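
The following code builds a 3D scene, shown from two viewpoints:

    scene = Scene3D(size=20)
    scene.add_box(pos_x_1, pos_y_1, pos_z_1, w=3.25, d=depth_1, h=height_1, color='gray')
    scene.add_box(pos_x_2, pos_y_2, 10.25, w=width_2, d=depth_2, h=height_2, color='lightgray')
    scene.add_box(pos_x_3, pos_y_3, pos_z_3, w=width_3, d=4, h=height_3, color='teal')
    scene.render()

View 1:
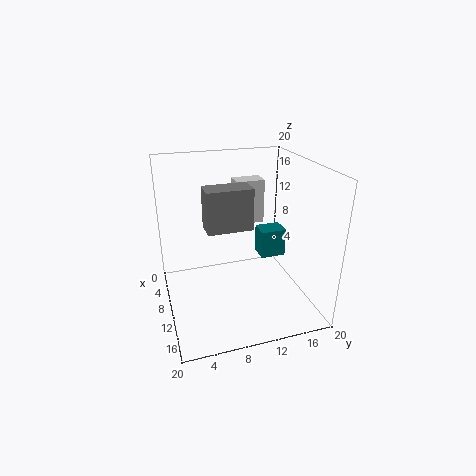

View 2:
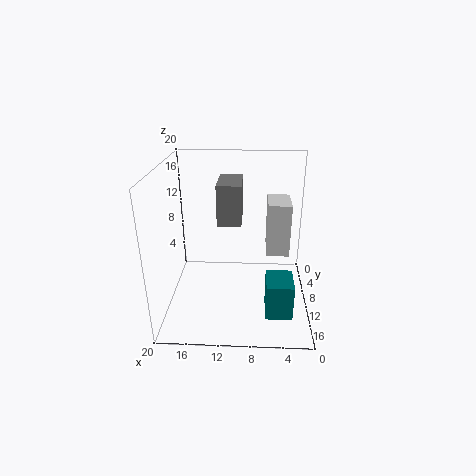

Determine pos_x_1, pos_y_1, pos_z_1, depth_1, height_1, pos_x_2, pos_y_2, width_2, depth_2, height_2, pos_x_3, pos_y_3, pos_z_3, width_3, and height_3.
pos_x_1 = 9.5
pos_y_1 = 5.25
pos_z_1 = 12.25
depth_1 = 6
height_1 = 5.5
pos_x_2 = 3.5
pos_y_2 = 11
width_2 = 2.75
depth_2 = 4.25
height_2 = 6.5
pos_x_3 = 3
pos_y_3 = 15.25
pos_z_3 = 3.75
width_3 = 3.25
height_3 = 4.5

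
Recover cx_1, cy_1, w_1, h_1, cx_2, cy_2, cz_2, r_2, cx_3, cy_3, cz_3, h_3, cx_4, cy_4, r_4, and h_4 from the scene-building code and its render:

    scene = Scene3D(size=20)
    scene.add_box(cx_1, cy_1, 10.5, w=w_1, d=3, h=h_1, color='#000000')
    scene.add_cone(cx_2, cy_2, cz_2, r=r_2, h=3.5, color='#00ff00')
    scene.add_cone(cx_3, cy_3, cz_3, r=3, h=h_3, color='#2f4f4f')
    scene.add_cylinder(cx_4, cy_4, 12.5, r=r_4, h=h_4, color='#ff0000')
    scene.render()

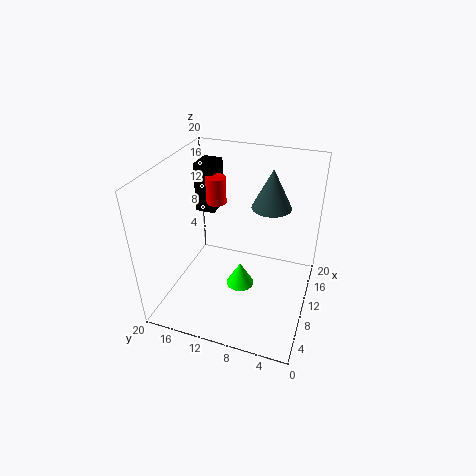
cx_1 = 14.5, cy_1 = 15.5, w_1 = 4, h_1 = 7.5, cx_2 = 9.5, cy_2 = 9.5, cz_2 = 2.5, r_2 = 2, cx_3 = 16.5, cy_3 = 7, cz_3 = 12, h_3 = 6, cx_4 = 14.5, cy_4 = 15, r_4 = 1.5, h_4 = 4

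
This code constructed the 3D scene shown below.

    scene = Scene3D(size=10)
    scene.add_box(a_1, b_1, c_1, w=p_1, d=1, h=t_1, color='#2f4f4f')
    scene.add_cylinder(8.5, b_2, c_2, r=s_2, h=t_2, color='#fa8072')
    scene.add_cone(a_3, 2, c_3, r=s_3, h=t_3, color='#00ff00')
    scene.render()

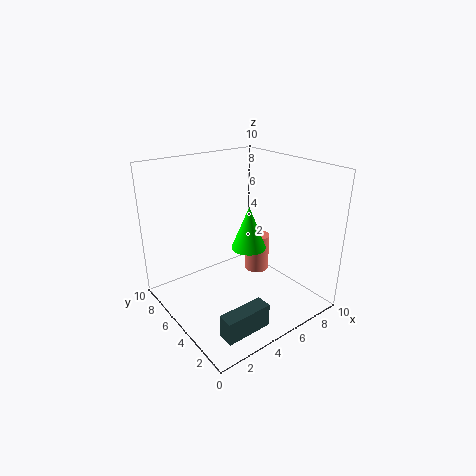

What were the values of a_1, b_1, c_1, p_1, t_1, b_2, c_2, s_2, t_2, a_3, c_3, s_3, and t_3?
a_1 = 1; b_1 = 0.5; c_1 = 1; p_1 = 3; t_1 = 1.5; b_2 = 7; c_2 = 0.5; s_2 = 1; t_2 = 3; a_3 = 3.5; c_3 = 6; s_3 = 1; t_3 = 2.5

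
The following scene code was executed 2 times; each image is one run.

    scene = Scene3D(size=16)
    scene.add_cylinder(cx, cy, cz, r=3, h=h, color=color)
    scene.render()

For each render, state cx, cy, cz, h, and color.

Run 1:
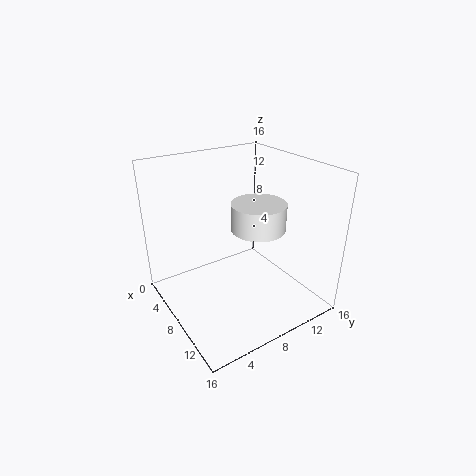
cx = 9
cy = 10
cz = 9
h = 3
color = 'white'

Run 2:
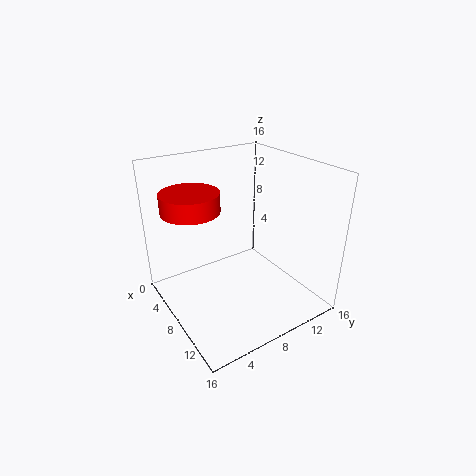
cx = 7
cy = 3
cz = 12
h = 2
color = 'red'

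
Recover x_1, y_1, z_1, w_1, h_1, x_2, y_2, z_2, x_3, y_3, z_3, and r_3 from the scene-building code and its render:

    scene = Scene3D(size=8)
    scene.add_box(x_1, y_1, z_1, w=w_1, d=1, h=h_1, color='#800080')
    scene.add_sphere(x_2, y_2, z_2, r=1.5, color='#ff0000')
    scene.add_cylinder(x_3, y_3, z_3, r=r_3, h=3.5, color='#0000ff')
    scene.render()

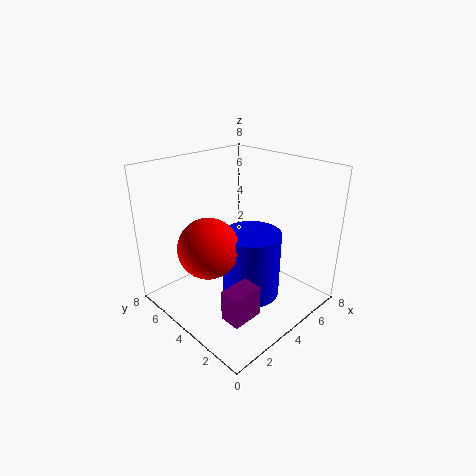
x_1 = 0.5; y_1 = 0.5; z_1 = 2; w_1 = 1.5; h_1 = 1.5; x_2 = 1.5; y_2 = 3.5; z_2 = 4.5; x_3 = 3.5; y_3 = 2.5; z_3 = 1.5; r_3 = 1.5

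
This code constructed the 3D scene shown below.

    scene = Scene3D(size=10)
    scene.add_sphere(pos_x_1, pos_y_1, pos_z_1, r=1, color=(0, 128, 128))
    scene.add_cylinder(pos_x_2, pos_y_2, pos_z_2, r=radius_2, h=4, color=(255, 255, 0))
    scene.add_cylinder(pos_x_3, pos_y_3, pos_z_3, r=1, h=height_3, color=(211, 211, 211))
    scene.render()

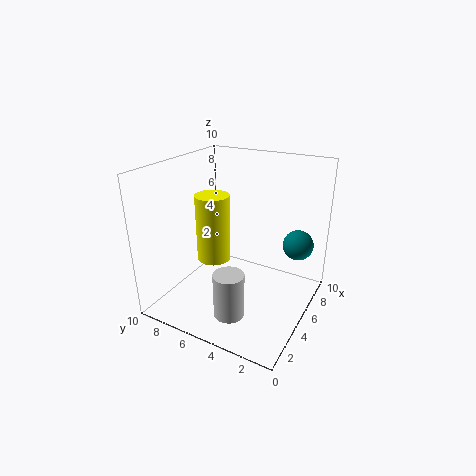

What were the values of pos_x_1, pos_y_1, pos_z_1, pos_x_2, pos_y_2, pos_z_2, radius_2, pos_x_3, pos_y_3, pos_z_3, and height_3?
pos_x_1 = 6, pos_y_1 = 1, pos_z_1 = 5, pos_x_2 = 2, pos_y_2 = 5, pos_z_2 = 5, radius_2 = 1, pos_x_3 = 2, pos_y_3 = 4, pos_z_3 = 1, height_3 = 3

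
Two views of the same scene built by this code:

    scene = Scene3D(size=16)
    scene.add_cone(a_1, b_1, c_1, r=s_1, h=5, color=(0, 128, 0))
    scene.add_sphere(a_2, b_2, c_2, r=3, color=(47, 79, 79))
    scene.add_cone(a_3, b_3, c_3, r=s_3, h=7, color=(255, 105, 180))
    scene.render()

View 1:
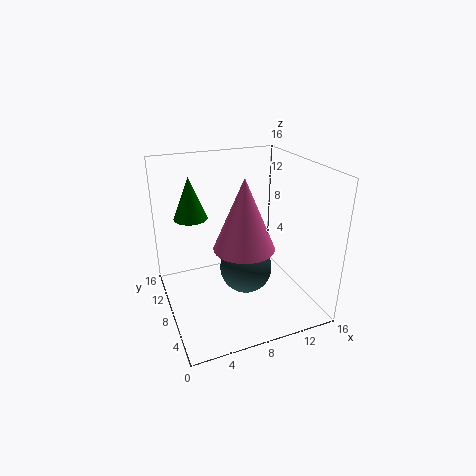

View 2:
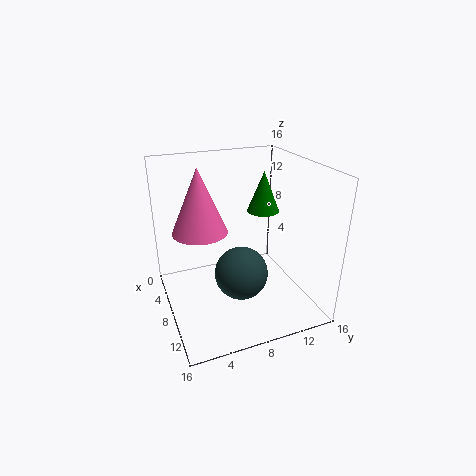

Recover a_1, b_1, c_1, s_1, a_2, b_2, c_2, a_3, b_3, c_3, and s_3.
a_1 = 4
b_1 = 13
c_1 = 9
s_1 = 2
a_2 = 9
b_2 = 8
c_2 = 4
a_3 = 7
b_3 = 4
c_3 = 9
s_3 = 3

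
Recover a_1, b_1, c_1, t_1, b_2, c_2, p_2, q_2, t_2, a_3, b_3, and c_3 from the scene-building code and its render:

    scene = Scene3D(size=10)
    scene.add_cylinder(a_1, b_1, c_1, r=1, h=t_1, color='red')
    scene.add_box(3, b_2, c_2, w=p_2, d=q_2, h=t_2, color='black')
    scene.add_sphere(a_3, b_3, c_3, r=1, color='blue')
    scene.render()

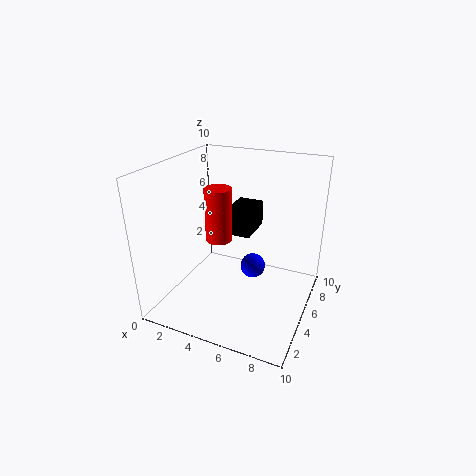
a_1 = 3, b_1 = 6, c_1 = 4, t_1 = 4, b_2 = 7, c_2 = 4, p_2 = 2, q_2 = 3, t_2 = 2, a_3 = 5, b_3 = 8, c_3 = 1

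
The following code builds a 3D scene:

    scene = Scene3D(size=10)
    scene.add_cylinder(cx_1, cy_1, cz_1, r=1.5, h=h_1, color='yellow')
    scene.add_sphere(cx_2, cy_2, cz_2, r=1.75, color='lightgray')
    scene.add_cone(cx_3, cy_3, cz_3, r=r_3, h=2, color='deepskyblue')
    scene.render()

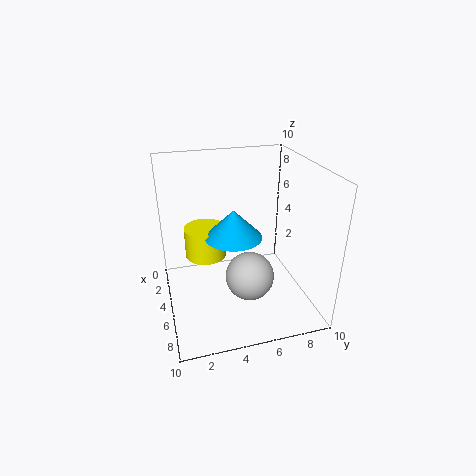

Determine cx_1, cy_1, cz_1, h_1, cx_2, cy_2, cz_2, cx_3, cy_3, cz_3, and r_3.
cx_1 = 3.25; cy_1 = 3; cz_1 = 3; h_1 = 2.25; cx_2 = 5.5; cy_2 = 5.75; cz_2 = 2; cx_3 = 4.75; cy_3 = 4.75; cz_3 = 5; r_3 = 2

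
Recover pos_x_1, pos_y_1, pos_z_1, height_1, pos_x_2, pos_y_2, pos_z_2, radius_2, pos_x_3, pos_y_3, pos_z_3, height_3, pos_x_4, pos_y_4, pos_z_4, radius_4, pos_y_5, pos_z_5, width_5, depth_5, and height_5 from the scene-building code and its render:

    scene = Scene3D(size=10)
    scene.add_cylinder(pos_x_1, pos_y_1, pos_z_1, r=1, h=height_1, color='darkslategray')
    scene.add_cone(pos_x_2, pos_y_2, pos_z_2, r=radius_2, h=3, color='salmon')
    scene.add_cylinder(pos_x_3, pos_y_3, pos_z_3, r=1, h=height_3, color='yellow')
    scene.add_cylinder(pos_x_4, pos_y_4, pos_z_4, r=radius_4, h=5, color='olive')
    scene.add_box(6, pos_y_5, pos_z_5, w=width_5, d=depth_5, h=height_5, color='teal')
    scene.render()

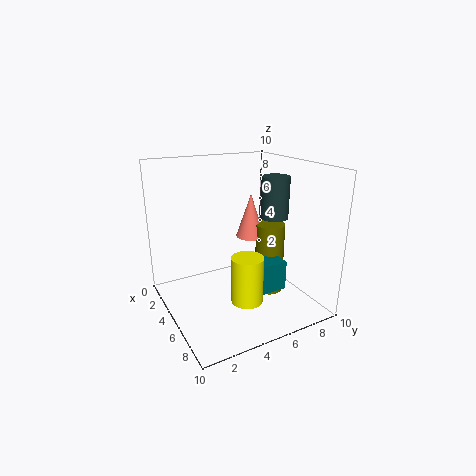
pos_x_1 = 5, pos_y_1 = 8, pos_z_1 = 6, height_1 = 3, pos_x_2 = 5, pos_y_2 = 6, pos_z_2 = 5, radius_2 = 1, pos_x_3 = 8, pos_y_3 = 4, pos_z_3 = 2, height_3 = 3, pos_x_4 = 6, pos_y_4 = 7, pos_z_4 = 1, radius_4 = 1, pos_y_5 = 4, pos_z_5 = 2, width_5 = 2, depth_5 = 3, height_5 = 2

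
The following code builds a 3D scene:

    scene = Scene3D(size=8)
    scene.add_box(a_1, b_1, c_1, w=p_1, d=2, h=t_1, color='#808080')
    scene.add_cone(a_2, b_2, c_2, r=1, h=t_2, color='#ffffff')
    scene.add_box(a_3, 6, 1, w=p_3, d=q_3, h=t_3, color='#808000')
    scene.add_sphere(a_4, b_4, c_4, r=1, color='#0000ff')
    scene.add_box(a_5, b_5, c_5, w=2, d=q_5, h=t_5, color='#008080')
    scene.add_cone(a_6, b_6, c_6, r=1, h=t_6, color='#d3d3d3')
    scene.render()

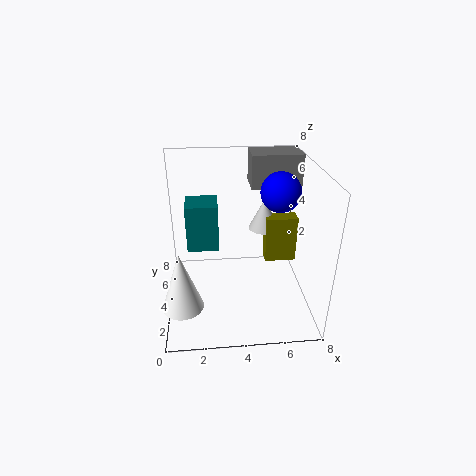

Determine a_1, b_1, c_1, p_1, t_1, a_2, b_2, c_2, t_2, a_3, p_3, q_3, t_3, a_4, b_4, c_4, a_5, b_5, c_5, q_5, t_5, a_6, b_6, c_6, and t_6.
a_1 = 5
b_1 = 6
c_1 = 6
p_1 = 3
t_1 = 2
a_2 = 1
b_2 = 1
c_2 = 2
t_2 = 3
a_3 = 6
p_3 = 2
q_3 = 1
t_3 = 3
a_4 = 6
b_4 = 3
c_4 = 7
a_5 = 1
b_5 = 6
c_5 = 2
q_5 = 2
t_5 = 3
a_6 = 6
b_6 = 7
c_6 = 3
t_6 = 2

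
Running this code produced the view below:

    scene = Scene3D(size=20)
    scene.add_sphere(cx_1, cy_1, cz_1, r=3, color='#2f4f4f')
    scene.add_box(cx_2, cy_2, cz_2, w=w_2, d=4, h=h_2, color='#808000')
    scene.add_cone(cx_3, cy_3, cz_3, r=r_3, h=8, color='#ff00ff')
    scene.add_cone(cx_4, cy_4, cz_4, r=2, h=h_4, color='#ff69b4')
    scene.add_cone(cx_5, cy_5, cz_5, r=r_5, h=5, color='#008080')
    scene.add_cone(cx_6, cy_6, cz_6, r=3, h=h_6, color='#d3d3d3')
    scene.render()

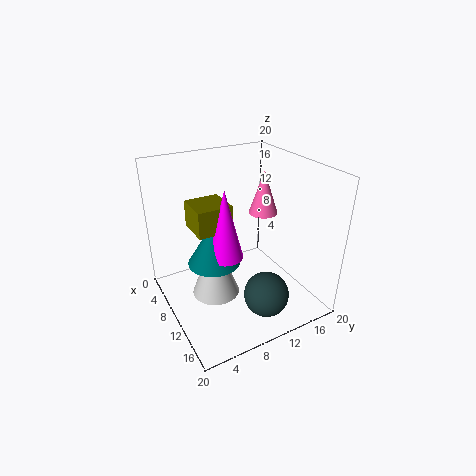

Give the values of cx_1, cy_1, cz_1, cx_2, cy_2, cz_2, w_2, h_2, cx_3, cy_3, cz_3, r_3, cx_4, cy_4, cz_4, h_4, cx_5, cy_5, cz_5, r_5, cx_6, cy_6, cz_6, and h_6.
cx_1 = 16
cy_1 = 11
cz_1 = 4
cx_2 = 12
cy_2 = 2
cz_2 = 15
w_2 = 4
h_2 = 3
cx_3 = 16
cy_3 = 5
cz_3 = 12
r_3 = 2
cx_4 = 10
cy_4 = 14
cz_4 = 13
h_4 = 6
cx_5 = 15
cy_5 = 4
cz_5 = 11
r_5 = 3
cx_6 = 13
cy_6 = 5
cz_6 = 5
h_6 = 8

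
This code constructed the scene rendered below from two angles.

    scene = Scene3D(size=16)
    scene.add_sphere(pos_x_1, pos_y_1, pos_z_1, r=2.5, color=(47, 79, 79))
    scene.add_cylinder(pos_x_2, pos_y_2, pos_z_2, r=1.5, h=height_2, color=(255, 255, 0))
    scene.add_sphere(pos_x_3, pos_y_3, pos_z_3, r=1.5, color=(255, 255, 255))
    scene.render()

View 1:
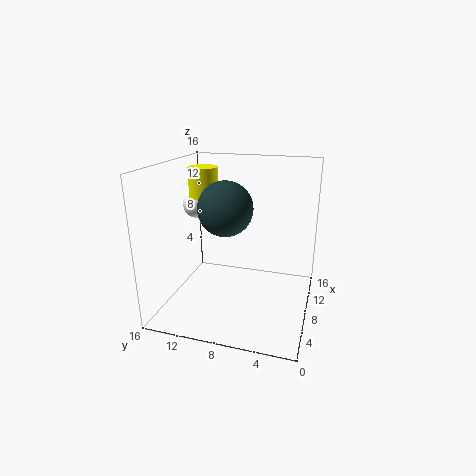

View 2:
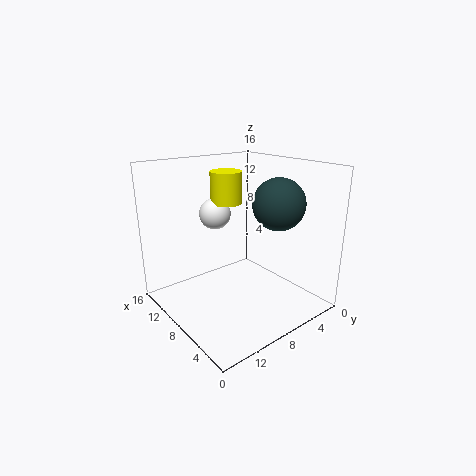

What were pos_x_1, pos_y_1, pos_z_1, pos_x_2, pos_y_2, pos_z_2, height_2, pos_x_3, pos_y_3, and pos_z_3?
pos_x_1 = 2.5, pos_y_1 = 7.5, pos_z_1 = 13, pos_x_2 = 6, pos_y_2 = 11, pos_z_2 = 13, height_2 = 3, pos_x_3 = 6.5, pos_y_3 = 12, pos_z_3 = 12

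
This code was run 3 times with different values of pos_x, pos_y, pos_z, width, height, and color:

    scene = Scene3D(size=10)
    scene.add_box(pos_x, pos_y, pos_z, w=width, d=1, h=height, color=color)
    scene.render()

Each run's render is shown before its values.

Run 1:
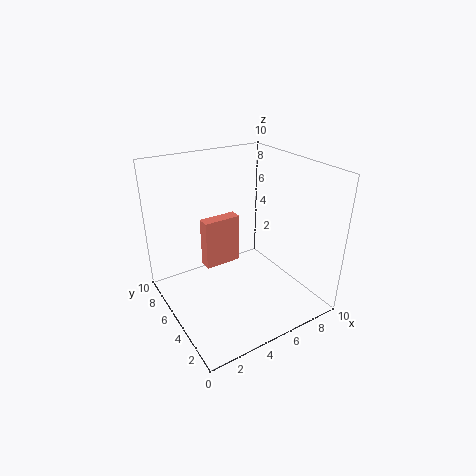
pos_x = 4
pos_y = 8
pos_z = 1
width = 3
height = 4
color = 'salmon'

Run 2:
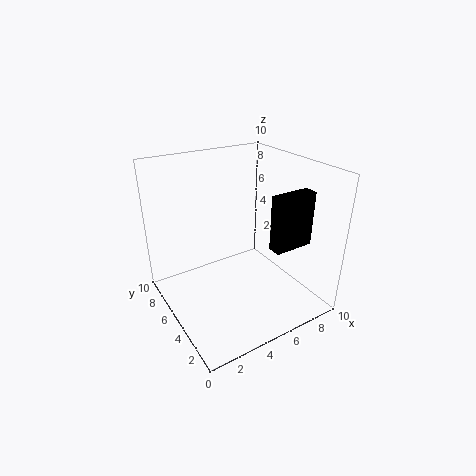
pos_x = 7
pos_y = 3
pos_z = 4
width = 3
height = 4
color = 'black'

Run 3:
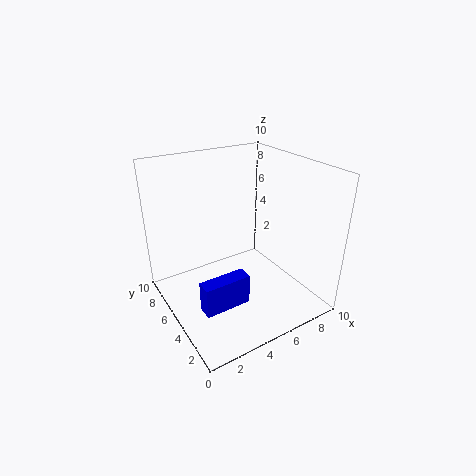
pos_x = 1
pos_y = 2
pos_z = 2
width = 3
height = 2
color = 'blue'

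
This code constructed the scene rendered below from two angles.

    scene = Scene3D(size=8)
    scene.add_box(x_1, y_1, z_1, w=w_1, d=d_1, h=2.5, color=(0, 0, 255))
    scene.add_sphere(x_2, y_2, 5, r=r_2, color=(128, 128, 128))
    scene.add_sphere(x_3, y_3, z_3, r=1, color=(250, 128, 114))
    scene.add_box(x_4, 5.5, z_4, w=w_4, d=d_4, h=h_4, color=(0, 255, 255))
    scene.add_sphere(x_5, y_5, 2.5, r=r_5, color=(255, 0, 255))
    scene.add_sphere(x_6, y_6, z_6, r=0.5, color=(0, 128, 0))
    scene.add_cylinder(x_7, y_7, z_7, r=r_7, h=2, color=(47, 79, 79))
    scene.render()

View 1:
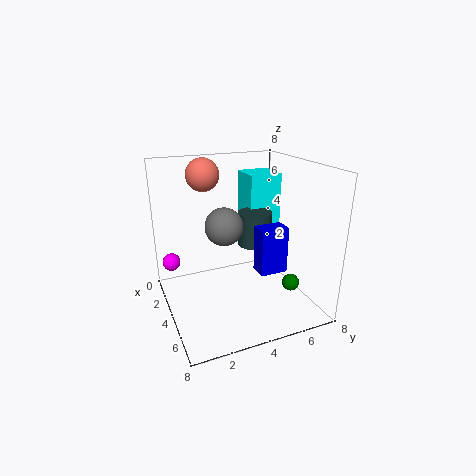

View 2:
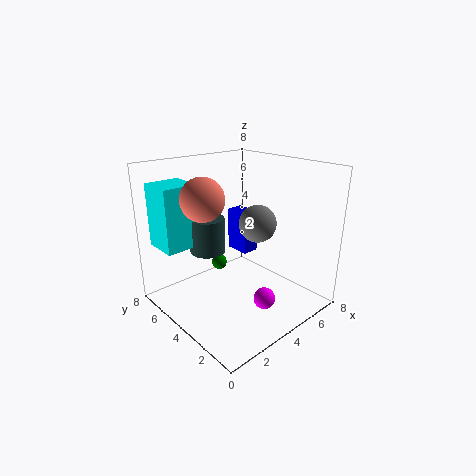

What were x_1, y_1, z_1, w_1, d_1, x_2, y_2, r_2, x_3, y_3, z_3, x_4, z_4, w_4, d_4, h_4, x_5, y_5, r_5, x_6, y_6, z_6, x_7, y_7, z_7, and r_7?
x_1 = 5
y_1 = 4.5
z_1 = 2.5
w_1 = 1
d_1 = 1.5
x_2 = 4.5
y_2 = 3
r_2 = 1
x_3 = 1
y_3 = 3
z_3 = 7
x_4 = 0.5
z_4 = 3.5
w_4 = 2
d_4 = 2
h_4 = 3.5
x_5 = 2.5
y_5 = 0.5
r_5 = 0.5
x_6 = 5
y_6 = 7
z_6 = 1
x_7 = 3
y_7 = 5.5
z_7 = 3
r_7 = 1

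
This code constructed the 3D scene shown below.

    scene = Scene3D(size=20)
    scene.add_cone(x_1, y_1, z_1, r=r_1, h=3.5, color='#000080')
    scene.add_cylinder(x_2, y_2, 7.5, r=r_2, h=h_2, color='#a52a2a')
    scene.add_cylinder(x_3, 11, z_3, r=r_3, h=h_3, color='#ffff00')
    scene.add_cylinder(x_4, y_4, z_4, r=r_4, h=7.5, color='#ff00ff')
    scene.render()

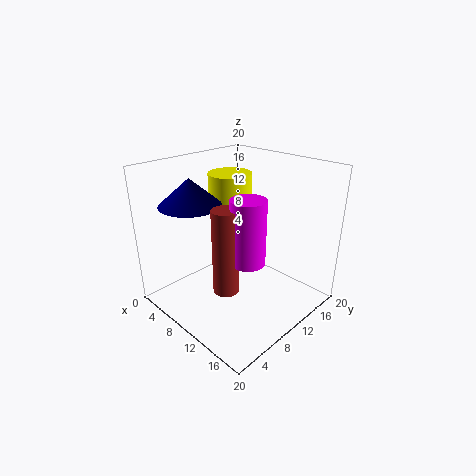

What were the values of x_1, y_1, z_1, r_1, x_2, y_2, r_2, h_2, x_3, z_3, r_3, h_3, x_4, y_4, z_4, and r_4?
x_1 = 7; y_1 = 4.5; z_1 = 15.5; r_1 = 4; x_2 = 15; y_2 = 3; r_2 = 1.5; h_2 = 10; x_3 = 7.5; z_3 = 13; r_3 = 3; h_3 = 5.5; x_4 = 16.5; y_4 = 5; z_4 = 11; r_4 = 2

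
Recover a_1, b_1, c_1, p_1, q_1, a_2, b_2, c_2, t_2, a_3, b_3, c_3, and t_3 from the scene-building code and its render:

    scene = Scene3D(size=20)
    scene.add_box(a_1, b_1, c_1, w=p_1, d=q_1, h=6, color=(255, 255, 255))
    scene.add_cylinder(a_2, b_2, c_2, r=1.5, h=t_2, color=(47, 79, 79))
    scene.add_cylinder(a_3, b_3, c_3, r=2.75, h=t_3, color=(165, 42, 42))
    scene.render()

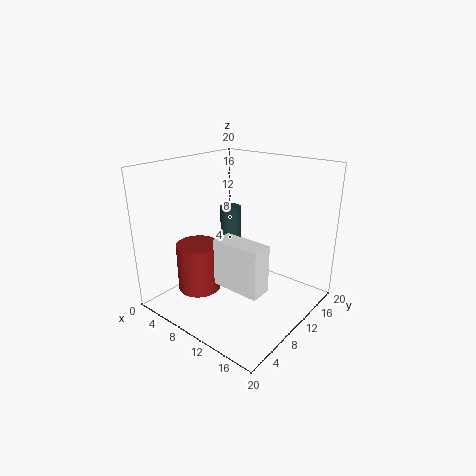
a_1 = 11.25
b_1 = 3.75
c_1 = 6.25
p_1 = 6.25
q_1 = 2.75
a_2 = 7
b_2 = 12
c_2 = 4
t_2 = 9.5
a_3 = 8.25
b_3 = 4
c_3 = 4.5
t_3 = 6.25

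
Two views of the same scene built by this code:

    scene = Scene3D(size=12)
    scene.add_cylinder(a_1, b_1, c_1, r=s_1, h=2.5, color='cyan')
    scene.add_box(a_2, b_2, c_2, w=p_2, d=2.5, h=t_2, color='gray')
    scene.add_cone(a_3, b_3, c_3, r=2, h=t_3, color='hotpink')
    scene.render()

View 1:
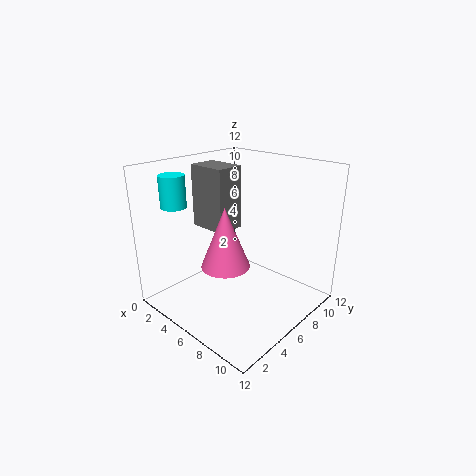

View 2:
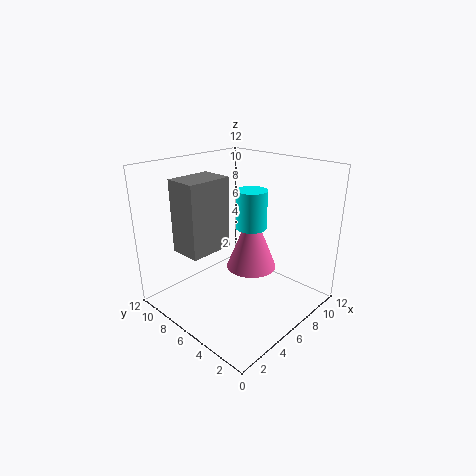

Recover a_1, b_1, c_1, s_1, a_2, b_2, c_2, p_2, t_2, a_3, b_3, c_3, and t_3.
a_1 = 3, b_1 = 2, c_1 = 9, s_1 = 1, a_2 = 1, b_2 = 5.5, c_2 = 6, p_2 = 3.5, t_2 = 5.5, a_3 = 6, b_3 = 4.5, c_3 = 4, t_3 = 5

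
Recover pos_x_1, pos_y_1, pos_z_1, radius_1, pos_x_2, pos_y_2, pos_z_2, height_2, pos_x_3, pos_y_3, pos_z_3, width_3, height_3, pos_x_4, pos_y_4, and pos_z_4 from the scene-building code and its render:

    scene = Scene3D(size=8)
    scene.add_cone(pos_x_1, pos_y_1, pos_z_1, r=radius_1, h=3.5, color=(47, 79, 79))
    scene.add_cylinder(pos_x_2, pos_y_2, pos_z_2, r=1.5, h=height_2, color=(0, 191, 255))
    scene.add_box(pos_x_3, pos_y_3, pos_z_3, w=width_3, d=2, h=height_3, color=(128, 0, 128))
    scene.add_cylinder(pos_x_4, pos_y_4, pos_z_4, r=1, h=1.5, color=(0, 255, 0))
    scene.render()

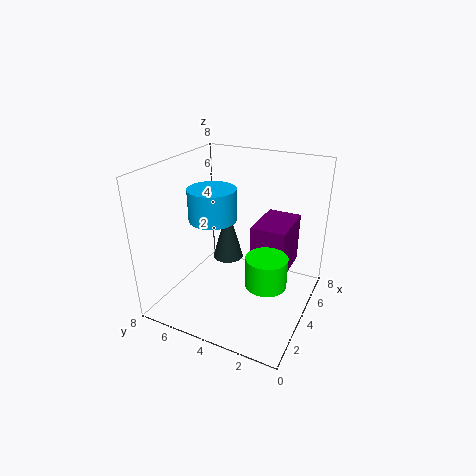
pos_x_1 = 6.5, pos_y_1 = 6, pos_z_1 = 1, radius_1 = 1, pos_x_2 = 5.5, pos_y_2 = 6.5, pos_z_2 = 4, height_2 = 2, pos_x_3 = 4.5, pos_y_3 = 1.5, pos_z_3 = 1.5, width_3 = 3, height_3 = 3, pos_x_4 = 2, pos_y_4 = 1.5, pos_z_4 = 3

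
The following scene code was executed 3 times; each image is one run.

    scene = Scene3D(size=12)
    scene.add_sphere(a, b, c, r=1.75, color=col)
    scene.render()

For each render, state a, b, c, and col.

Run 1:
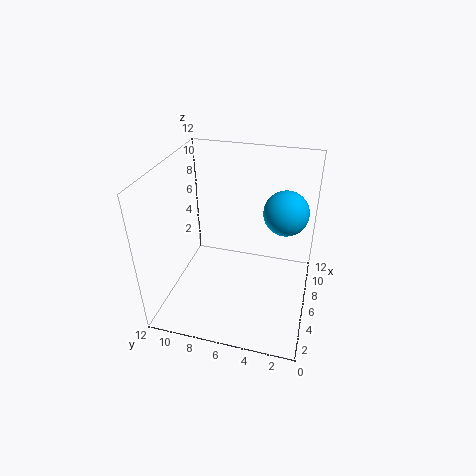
a = 6.25; b = 2.25; c = 8.75; col = 'deepskyblue'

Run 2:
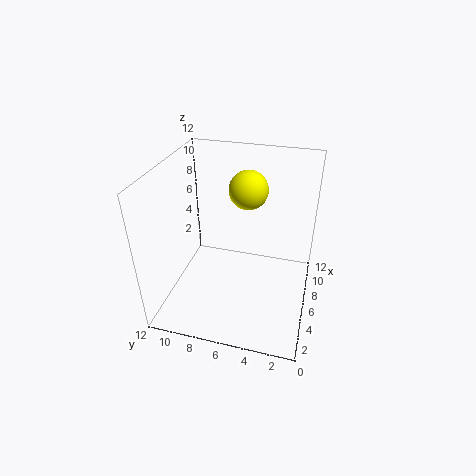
a = 9.5; b = 6; c = 8.75; col = 'yellow'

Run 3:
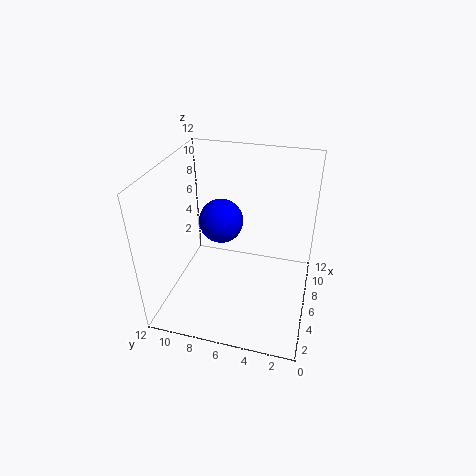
a = 5.5; b = 7.25; c = 7.75; col = 'blue'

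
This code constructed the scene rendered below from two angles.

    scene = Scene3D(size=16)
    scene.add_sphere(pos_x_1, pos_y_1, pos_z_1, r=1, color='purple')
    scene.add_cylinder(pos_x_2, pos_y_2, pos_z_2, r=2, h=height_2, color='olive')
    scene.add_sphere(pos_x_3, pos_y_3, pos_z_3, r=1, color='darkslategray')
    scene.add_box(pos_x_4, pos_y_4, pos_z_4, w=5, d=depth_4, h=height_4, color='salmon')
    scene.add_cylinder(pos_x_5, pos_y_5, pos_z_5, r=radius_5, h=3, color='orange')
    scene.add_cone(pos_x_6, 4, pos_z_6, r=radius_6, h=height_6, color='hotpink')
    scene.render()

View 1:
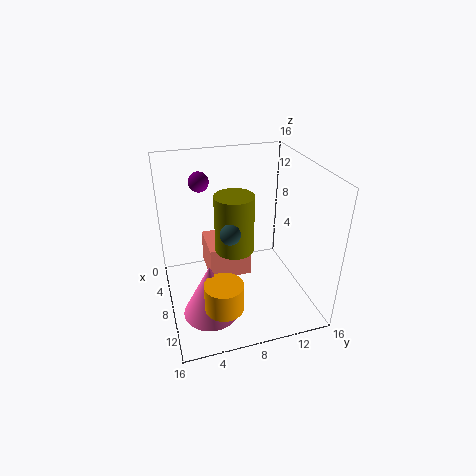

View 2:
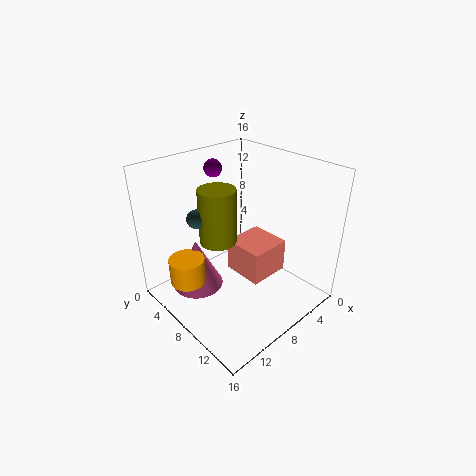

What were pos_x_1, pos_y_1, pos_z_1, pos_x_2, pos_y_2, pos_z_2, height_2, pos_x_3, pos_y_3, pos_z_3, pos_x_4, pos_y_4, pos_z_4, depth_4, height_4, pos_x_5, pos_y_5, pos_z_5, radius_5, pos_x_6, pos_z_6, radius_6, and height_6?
pos_x_1 = 8
pos_y_1 = 4
pos_z_1 = 15
pos_x_2 = 10
pos_y_2 = 7
pos_z_2 = 8
height_2 = 6
pos_x_3 = 12
pos_y_3 = 6
pos_z_3 = 11
pos_x_4 = 2
pos_y_4 = 5
pos_z_4 = 2
depth_4 = 5
height_4 = 4
pos_x_5 = 13
pos_y_5 = 5
pos_z_5 = 3
radius_5 = 2
pos_x_6 = 11
pos_z_6 = 1
radius_6 = 3
height_6 = 6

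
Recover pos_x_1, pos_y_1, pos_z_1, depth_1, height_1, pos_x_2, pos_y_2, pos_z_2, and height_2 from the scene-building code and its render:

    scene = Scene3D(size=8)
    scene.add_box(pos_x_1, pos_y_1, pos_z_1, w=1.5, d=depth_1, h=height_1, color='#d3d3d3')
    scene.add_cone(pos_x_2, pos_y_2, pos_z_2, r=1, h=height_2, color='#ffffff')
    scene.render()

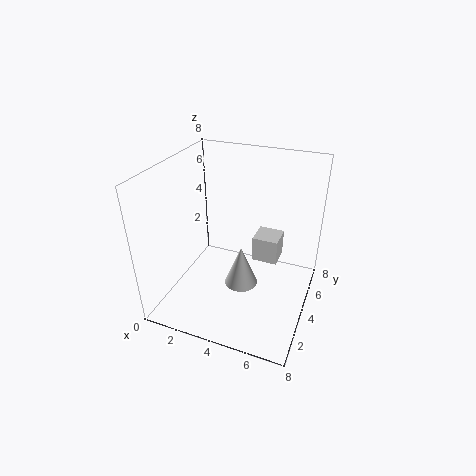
pos_x_1 = 4.5
pos_y_1 = 5
pos_z_1 = 2
depth_1 = 1.5
height_1 = 1.5
pos_x_2 = 4
pos_y_2 = 4.5
pos_z_2 = 0.5
height_2 = 2.5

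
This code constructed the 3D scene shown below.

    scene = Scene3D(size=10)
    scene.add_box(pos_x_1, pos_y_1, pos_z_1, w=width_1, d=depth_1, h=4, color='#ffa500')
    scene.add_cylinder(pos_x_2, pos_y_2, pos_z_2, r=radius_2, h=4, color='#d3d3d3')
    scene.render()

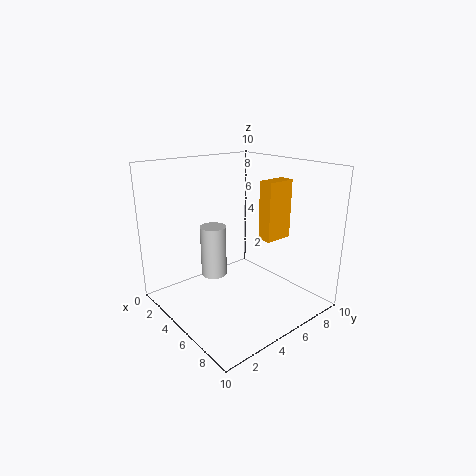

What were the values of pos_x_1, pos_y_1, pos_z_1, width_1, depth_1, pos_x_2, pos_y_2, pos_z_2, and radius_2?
pos_x_1 = 6; pos_y_1 = 6; pos_z_1 = 5; width_1 = 1; depth_1 = 2; pos_x_2 = 2; pos_y_2 = 5; pos_z_2 = 1; radius_2 = 1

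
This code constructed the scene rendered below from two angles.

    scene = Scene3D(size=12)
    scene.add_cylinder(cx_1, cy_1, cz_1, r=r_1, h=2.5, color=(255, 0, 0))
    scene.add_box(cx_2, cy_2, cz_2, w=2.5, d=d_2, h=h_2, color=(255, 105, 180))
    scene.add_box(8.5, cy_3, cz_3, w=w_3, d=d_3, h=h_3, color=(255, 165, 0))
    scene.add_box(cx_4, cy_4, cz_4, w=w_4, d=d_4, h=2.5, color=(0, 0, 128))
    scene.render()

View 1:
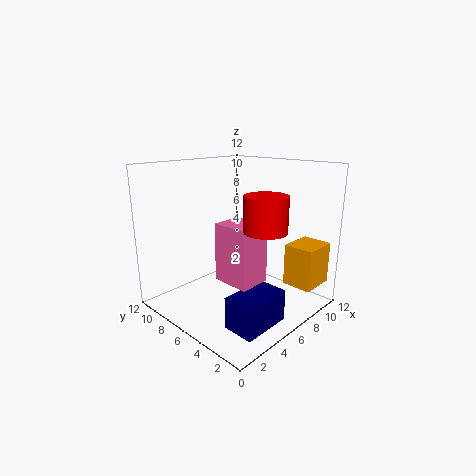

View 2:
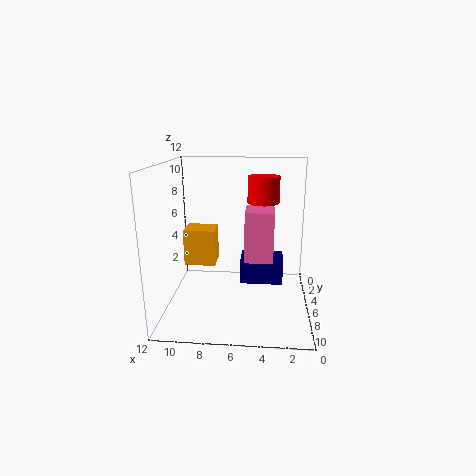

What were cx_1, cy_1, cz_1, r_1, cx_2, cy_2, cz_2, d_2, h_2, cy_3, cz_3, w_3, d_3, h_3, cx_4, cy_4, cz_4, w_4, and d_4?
cx_1 = 4; cy_1 = 1.5; cz_1 = 8; r_1 = 1.5; cx_2 = 3; cy_2 = 2.5; cz_2 = 3.5; d_2 = 3; h_2 = 4.5; cy_3 = 0.5; cz_3 = 2; w_3 = 3; d_3 = 2.5; h_3 = 3.5; cx_4 = 2; cy_4 = 1; cz_4 = 0.5; w_4 = 4; d_4 = 2.5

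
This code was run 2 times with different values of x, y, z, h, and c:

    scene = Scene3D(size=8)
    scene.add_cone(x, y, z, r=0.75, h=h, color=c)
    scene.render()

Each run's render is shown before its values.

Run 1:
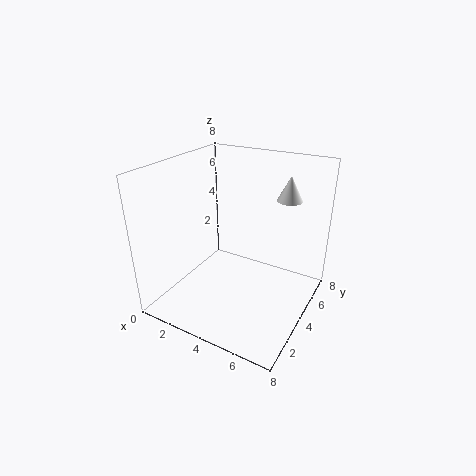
x = 5.75
y = 7
z = 5.5
h = 1.5
c = 'white'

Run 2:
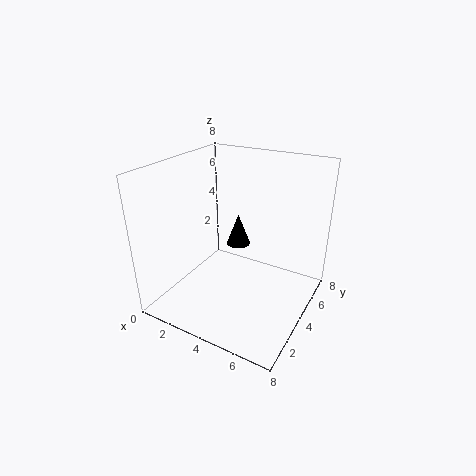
x = 2.75
y = 6.25
z = 2.25
h = 2
c = 'black'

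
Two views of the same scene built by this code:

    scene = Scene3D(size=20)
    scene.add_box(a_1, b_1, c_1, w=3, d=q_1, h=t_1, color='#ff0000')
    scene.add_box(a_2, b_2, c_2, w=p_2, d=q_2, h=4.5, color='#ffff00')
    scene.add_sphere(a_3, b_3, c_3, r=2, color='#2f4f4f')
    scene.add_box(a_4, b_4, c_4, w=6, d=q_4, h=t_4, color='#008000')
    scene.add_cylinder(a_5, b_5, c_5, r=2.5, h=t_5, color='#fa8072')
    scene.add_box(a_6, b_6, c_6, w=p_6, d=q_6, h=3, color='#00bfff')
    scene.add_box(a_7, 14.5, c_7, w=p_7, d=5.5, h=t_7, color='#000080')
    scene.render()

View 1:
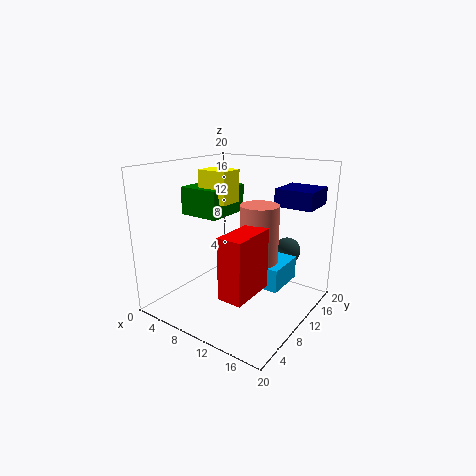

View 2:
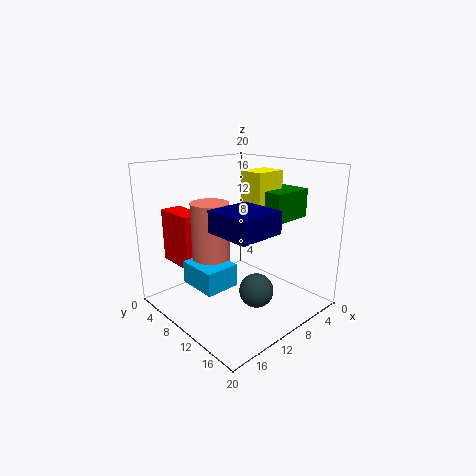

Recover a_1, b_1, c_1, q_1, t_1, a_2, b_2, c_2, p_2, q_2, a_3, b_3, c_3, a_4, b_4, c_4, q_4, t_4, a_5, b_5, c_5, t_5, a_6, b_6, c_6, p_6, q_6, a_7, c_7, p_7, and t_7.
a_1 = 13.5; b_1 = 1; c_1 = 6; q_1 = 6; t_1 = 7.5; a_2 = 4; b_2 = 9; c_2 = 14.5; p_2 = 4.5; q_2 = 3.5; a_3 = 14; b_3 = 17.5; c_3 = 6.5; a_4 = 1.5; b_4 = 8; c_4 = 12.5; q_4 = 7; t_4 = 4; a_5 = 14; b_5 = 9; c_5 = 5.5; t_5 = 10; a_6 = 13; b_6 = 7.5; c_6 = 5; p_6 = 4.5; q_6 = 5.5; a_7 = 13; c_7 = 14; p_7 = 5.5; t_7 = 2.5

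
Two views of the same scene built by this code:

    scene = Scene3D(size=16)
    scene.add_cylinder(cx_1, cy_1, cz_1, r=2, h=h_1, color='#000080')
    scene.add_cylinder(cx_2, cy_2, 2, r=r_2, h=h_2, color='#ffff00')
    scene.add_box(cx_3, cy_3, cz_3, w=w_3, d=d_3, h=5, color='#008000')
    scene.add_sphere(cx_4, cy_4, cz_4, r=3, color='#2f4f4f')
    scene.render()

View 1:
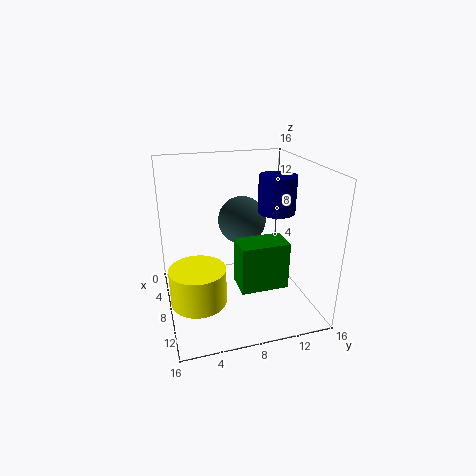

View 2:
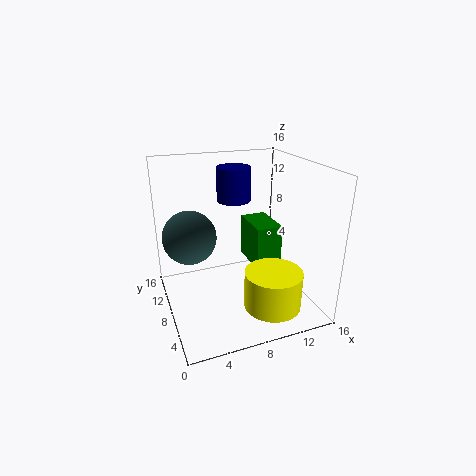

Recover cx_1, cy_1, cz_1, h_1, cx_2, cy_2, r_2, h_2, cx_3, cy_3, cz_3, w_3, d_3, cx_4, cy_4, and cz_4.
cx_1 = 9
cy_1 = 12
cz_1 = 11
h_1 = 4
cx_2 = 10
cy_2 = 3
r_2 = 3
h_2 = 4
cx_3 = 10
cy_3 = 7
cz_3 = 4
w_3 = 3
d_3 = 5
cx_4 = 3
cy_4 = 10
cz_4 = 8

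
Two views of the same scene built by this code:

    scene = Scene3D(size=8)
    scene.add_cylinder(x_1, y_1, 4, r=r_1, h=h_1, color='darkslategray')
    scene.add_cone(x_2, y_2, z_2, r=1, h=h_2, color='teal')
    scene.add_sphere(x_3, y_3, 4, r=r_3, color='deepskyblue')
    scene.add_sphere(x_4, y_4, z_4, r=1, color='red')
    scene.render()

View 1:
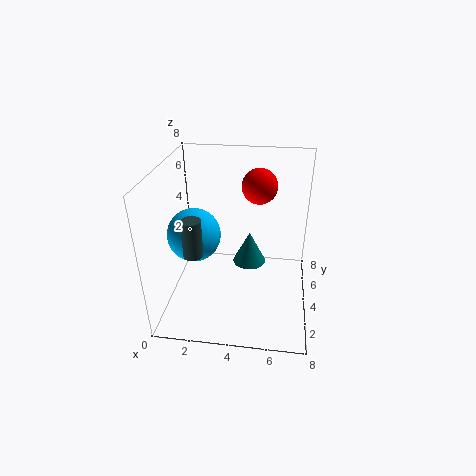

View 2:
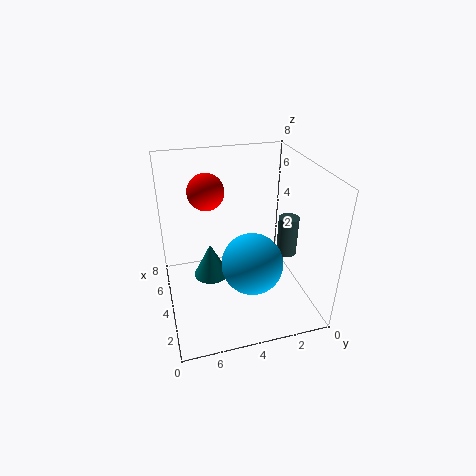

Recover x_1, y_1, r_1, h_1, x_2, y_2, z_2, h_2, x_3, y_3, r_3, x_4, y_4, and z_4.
x_1 = 2; y_1 = 2; r_1 = 0.5; h_1 = 2; x_2 = 4.5; y_2 = 5.5; z_2 = 1.5; h_2 = 2; x_3 = 1.5; y_3 = 4; r_3 = 1.5; x_4 = 5; y_4 = 5.5; z_4 = 6.5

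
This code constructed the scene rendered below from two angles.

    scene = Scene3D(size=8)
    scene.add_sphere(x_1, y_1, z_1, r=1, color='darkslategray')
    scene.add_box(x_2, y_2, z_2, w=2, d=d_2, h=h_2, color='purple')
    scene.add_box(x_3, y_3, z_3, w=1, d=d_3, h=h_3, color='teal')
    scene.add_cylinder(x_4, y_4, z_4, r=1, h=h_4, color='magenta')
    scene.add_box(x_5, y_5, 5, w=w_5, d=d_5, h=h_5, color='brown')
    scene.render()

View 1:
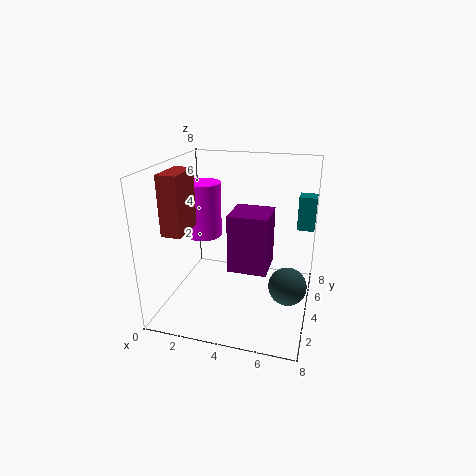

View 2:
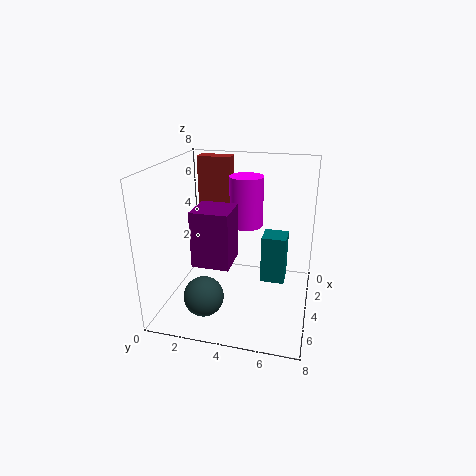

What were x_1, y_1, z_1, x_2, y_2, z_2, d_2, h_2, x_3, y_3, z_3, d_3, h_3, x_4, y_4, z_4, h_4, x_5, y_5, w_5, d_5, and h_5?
x_1 = 7, y_1 = 3, z_1 = 2, x_2 = 4, y_2 = 2, z_2 = 3, d_2 = 2, h_2 = 3, x_3 = 7, y_3 = 6, z_3 = 4, d_3 = 1, h_3 = 2, x_4 = 2, y_4 = 4, z_4 = 4, h_4 = 3, x_5 = 1, y_5 = 1, w_5 = 1, d_5 = 2, h_5 = 3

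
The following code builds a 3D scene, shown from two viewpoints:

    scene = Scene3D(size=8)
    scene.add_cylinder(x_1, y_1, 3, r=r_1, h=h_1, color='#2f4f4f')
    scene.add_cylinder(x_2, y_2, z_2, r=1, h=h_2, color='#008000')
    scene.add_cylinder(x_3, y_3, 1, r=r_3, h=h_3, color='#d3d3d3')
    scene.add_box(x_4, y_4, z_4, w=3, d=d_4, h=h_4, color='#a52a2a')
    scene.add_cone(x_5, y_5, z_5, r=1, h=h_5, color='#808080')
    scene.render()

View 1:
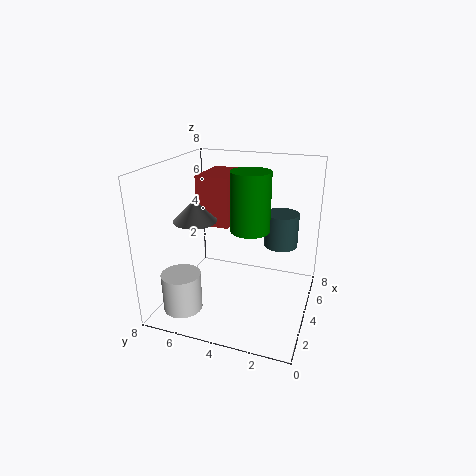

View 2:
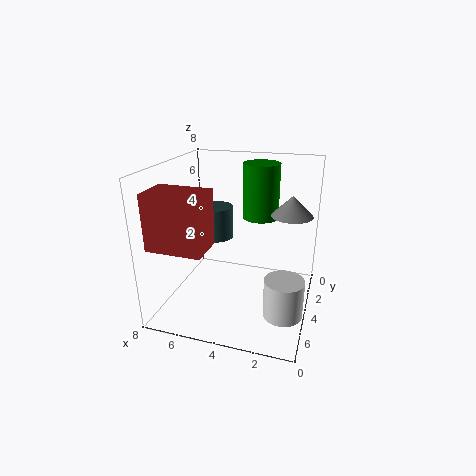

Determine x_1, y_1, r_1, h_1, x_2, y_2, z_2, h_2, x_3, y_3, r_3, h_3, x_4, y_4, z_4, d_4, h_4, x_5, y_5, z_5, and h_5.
x_1 = 6, y_1 = 2, r_1 = 1, h_1 = 2, x_2 = 3, y_2 = 3, z_2 = 5, h_2 = 3, x_3 = 1, y_3 = 6, r_3 = 1, h_3 = 2, x_4 = 5, y_4 = 5, z_4 = 4, d_4 = 2, h_4 = 3, x_5 = 1, y_5 = 5, z_5 = 6, h_5 = 1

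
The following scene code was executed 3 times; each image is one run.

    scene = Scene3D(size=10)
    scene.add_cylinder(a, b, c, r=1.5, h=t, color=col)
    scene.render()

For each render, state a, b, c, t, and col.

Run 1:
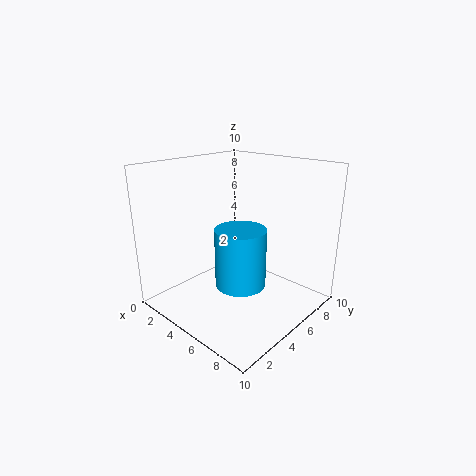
a = 7.5
b = 2.5
c = 3.5
t = 3.5
col = 'deepskyblue'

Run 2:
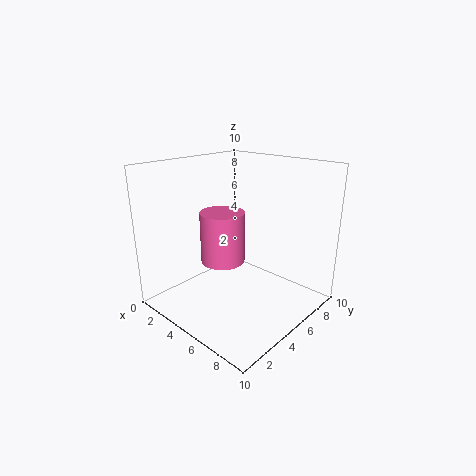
a = 4.5
b = 4
c = 3.5
t = 3.5
col = 'hotpink'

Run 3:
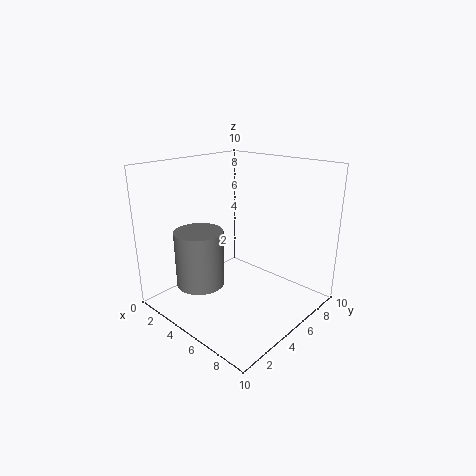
a = 5
b = 1.5
c = 3
t = 3.5
col = 'gray'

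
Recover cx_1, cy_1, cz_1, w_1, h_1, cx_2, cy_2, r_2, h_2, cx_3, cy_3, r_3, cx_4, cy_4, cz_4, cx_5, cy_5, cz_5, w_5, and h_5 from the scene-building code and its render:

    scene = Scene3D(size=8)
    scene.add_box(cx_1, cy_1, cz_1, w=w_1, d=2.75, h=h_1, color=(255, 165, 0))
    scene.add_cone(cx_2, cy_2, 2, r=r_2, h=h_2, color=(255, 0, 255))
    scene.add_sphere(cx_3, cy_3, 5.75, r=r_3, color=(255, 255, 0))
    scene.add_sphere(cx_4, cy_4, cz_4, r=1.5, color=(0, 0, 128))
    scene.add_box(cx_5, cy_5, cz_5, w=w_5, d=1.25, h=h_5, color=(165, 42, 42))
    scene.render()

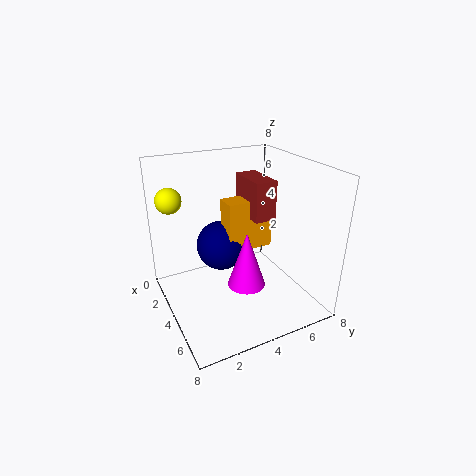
cx_1 = 2.25; cy_1 = 3.75; cz_1 = 2.75; w_1 = 1.25; h_1 = 3; cx_2 = 5.5; cy_2 = 3.75; r_2 = 1; h_2 = 3; cx_3 = 1.25; cy_3 = 1; r_3 = 0.75; cx_4 = 2.25; cy_4 = 3.75; cz_4 = 2.75; cx_5 = 1.75; cy_5 = 5; cz_5 = 4.75; w_5 = 2.5; h_5 = 2.25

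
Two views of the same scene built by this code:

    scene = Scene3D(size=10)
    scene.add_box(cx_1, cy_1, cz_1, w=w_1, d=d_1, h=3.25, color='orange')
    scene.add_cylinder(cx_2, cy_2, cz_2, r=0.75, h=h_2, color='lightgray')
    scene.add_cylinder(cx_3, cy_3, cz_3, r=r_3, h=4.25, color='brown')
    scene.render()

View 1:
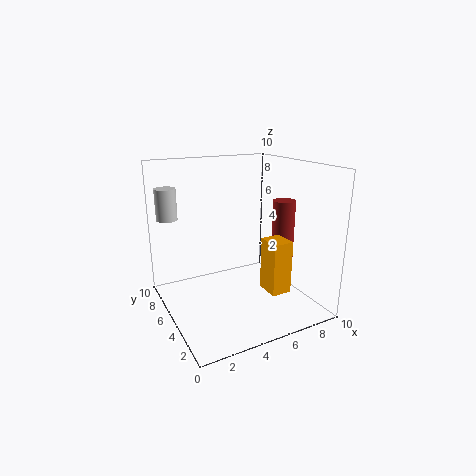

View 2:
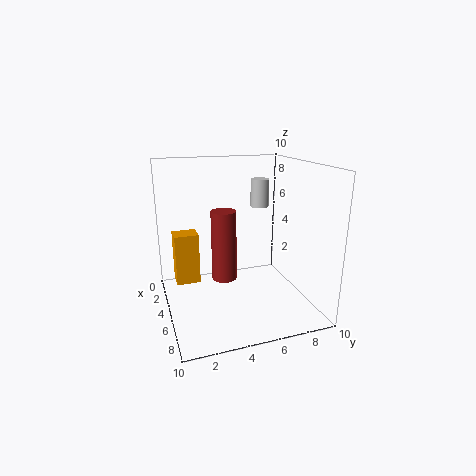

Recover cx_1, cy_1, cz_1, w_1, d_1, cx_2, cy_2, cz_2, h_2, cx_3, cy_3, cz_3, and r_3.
cx_1 = 5
cy_1 = 0.5
cz_1 = 2.75
w_1 = 1.25
d_1 = 1.5
cx_2 = 1
cy_2 = 8.25
cz_2 = 6
h_2 = 2.25
cx_3 = 7.5
cy_3 = 3.25
cz_3 = 3.5
r_3 = 0.75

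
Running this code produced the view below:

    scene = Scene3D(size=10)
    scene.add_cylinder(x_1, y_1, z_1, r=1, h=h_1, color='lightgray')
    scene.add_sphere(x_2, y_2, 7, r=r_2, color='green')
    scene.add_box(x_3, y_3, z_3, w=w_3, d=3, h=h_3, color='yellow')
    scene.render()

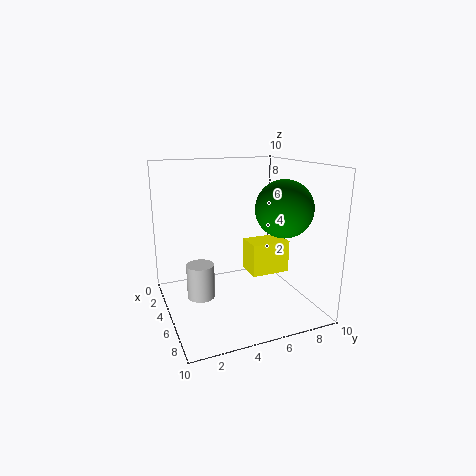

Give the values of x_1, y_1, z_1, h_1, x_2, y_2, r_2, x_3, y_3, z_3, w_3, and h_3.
x_1 = 4, y_1 = 2.5, z_1 = 0.5, h_1 = 2.5, x_2 = 6, y_2 = 8, r_2 = 2, x_3 = 2.5, y_3 = 6.5, z_3 = 1.5, w_3 = 2, h_3 = 2.5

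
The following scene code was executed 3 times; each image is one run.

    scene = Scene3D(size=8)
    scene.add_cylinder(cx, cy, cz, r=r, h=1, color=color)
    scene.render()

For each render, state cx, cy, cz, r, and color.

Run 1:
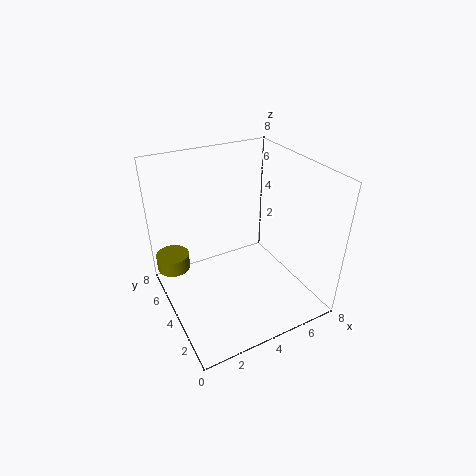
cx = 1, cy = 7, cz = 1, r = 1, color = 'olive'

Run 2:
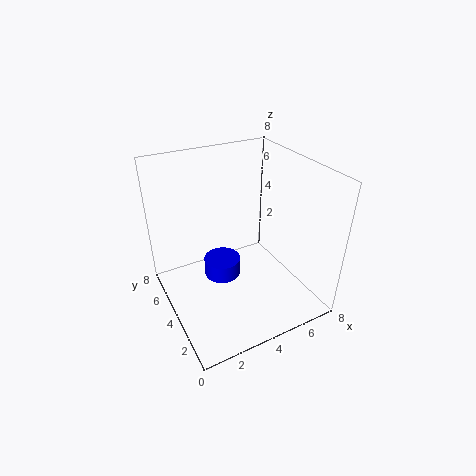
cx = 3, cy = 4, cz = 2, r = 1, color = 'blue'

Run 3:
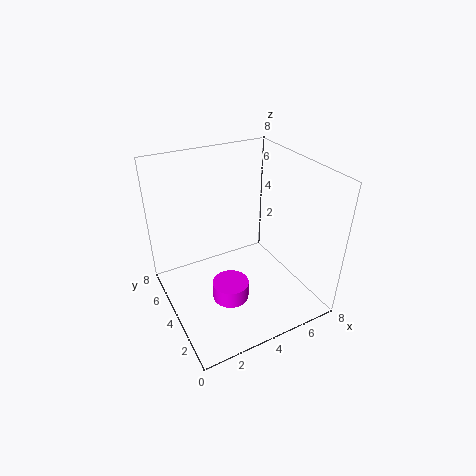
cx = 3, cy = 3, cz = 1, r = 1, color = 'magenta'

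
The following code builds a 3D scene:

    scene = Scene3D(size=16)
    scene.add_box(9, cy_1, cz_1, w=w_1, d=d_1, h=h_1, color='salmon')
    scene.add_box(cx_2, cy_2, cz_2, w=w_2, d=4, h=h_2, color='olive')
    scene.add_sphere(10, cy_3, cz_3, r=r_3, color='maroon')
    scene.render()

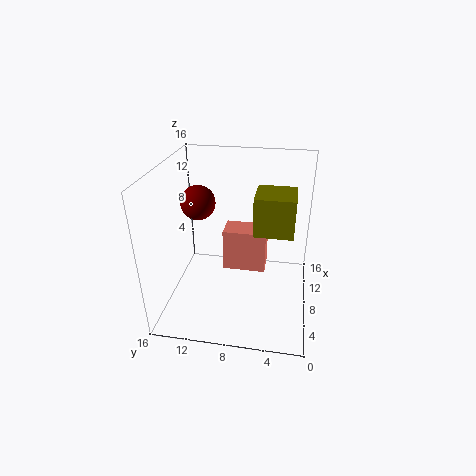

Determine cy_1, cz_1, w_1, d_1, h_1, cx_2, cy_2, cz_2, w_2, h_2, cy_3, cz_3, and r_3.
cy_1 = 5
cz_1 = 3
w_1 = 3
d_1 = 5
h_1 = 5
cx_2 = 5
cy_2 = 2
cz_2 = 10
w_2 = 4
h_2 = 4
cy_3 = 13
cz_3 = 11
r_3 = 2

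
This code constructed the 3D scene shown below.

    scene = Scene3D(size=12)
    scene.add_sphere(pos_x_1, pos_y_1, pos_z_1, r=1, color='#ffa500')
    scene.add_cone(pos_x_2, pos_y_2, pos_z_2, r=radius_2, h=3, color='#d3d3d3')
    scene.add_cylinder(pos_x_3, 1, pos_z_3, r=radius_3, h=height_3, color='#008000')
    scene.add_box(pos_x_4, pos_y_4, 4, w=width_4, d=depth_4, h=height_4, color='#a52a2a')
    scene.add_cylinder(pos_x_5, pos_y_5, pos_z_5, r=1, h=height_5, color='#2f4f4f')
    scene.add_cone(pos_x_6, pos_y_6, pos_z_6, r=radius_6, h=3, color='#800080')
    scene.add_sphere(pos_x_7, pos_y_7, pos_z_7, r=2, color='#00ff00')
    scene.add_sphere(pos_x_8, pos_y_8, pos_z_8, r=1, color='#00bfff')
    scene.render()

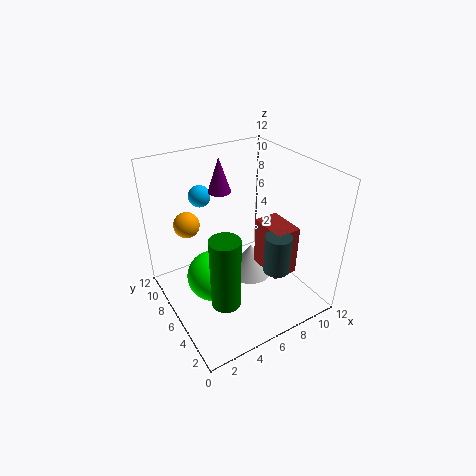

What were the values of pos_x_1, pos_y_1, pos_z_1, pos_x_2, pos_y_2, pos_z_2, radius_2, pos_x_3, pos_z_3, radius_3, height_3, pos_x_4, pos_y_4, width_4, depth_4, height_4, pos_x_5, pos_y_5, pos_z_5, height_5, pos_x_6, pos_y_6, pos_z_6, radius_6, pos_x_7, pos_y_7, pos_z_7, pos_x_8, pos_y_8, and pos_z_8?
pos_x_1 = 2; pos_y_1 = 7; pos_z_1 = 8; pos_x_2 = 8; pos_y_2 = 7; pos_z_2 = 1; radius_2 = 2; pos_x_3 = 2; pos_z_3 = 5; radius_3 = 1; height_3 = 5; pos_x_4 = 7; pos_y_4 = 2; width_4 = 2; depth_4 = 3; height_4 = 4; pos_x_5 = 7; pos_y_5 = 2; pos_z_5 = 5; height_5 = 3; pos_x_6 = 6; pos_y_6 = 9; pos_z_6 = 9; radius_6 = 1; pos_x_7 = 3; pos_y_7 = 5; pos_z_7 = 4; pos_x_8 = 5; pos_y_8 = 11; pos_z_8 = 8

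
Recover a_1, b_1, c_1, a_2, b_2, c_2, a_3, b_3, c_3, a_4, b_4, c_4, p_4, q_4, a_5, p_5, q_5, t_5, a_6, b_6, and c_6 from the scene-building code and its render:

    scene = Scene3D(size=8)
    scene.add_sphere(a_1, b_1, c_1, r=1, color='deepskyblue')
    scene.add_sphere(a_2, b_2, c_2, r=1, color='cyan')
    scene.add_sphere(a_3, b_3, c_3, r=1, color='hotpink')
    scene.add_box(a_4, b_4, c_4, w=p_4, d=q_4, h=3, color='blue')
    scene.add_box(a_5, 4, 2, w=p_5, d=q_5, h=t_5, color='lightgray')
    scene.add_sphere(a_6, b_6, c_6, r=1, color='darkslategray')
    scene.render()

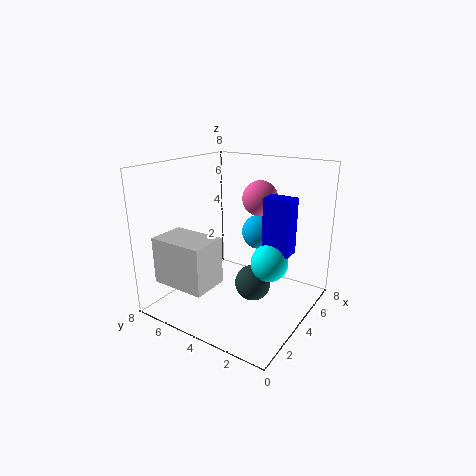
a_1 = 5.5; b_1 = 3.5; c_1 = 4; a_2 = 4; b_2 = 2; c_2 = 3; a_3 = 5.5; b_3 = 3.5; c_3 = 6; a_4 = 4; b_4 = 1; c_4 = 3.5; p_4 = 1; q_4 = 1.5; a_5 = 0.5; p_5 = 2; q_5 = 3; t_5 = 2.5; a_6 = 4; b_6 = 3; c_6 = 1.5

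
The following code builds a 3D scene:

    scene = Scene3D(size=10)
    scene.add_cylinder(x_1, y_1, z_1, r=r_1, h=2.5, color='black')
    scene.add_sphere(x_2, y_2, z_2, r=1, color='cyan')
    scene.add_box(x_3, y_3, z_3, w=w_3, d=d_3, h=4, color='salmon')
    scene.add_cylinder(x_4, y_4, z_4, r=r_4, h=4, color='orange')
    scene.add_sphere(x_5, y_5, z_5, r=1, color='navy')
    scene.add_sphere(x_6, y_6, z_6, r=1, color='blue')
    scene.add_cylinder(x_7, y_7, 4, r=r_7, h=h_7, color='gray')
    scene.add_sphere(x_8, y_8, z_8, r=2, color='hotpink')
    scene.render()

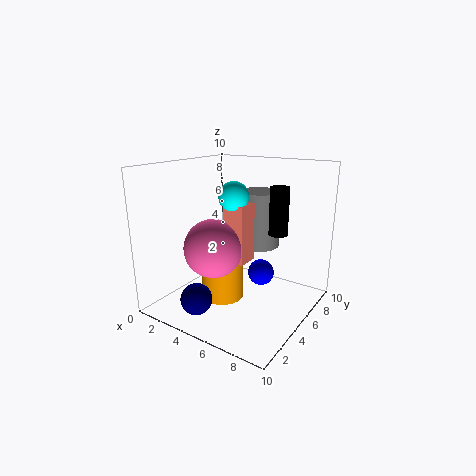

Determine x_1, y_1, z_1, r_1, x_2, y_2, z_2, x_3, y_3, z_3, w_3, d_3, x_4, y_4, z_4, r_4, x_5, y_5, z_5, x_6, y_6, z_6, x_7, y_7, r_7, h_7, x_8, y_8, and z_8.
x_1 = 9.5
y_1 = 2
z_1 = 7
r_1 = 0.5
x_2 = 5
y_2 = 4.5
z_2 = 8
x_3 = 4.5
y_3 = 4
z_3 = 3.5
w_3 = 1.5
d_3 = 1.5
x_4 = 4
y_4 = 4.5
z_4 = 0.5
r_4 = 1.5
x_5 = 4.5
y_5 = 1
z_5 = 2
x_6 = 5.5
y_6 = 7.5
z_6 = 1.5
x_7 = 5.5
y_7 = 7
r_7 = 1.5
h_7 = 4
x_8 = 4
y_8 = 3.5
z_8 = 4.5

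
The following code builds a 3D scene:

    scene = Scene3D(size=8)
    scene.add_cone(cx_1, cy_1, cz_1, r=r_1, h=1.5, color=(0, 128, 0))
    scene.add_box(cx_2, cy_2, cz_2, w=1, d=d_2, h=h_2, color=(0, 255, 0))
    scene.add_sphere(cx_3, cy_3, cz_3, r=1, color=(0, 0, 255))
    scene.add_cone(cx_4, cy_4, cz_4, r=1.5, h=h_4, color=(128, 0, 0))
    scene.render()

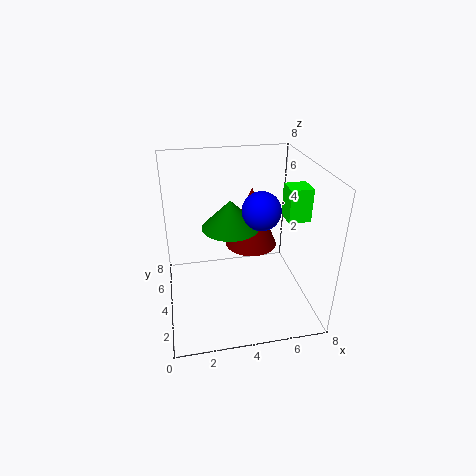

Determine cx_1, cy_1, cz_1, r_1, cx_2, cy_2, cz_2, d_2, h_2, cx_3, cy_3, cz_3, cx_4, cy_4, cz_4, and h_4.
cx_1 = 3.5
cy_1 = 3.5
cz_1 = 5
r_1 = 1.5
cx_2 = 5.5
cy_2 = 0.5
cz_2 = 6.5
d_2 = 1
h_2 = 1.5
cx_3 = 5
cy_3 = 3
cz_3 = 6
cx_4 = 5
cy_4 = 5
cz_4 = 3
h_4 = 3.5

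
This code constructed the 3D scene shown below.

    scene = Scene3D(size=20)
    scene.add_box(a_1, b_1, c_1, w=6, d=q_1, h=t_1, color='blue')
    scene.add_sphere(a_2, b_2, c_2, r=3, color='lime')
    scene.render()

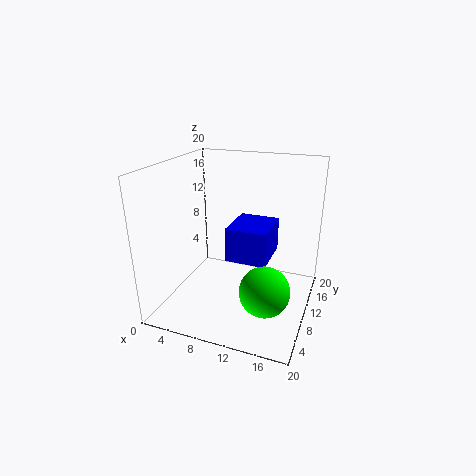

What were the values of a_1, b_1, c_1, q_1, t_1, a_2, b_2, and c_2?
a_1 = 8, b_1 = 10, c_1 = 6, q_1 = 7, t_1 = 5, a_2 = 16, b_2 = 3, c_2 = 7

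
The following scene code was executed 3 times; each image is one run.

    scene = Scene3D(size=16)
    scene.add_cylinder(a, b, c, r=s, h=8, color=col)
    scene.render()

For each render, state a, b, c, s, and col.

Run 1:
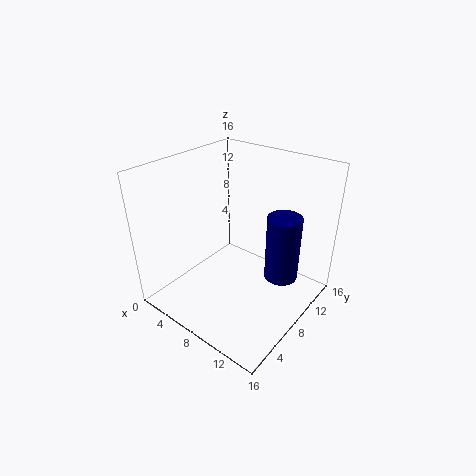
a = 11.5
b = 12
c = 2
s = 2
col = 'navy'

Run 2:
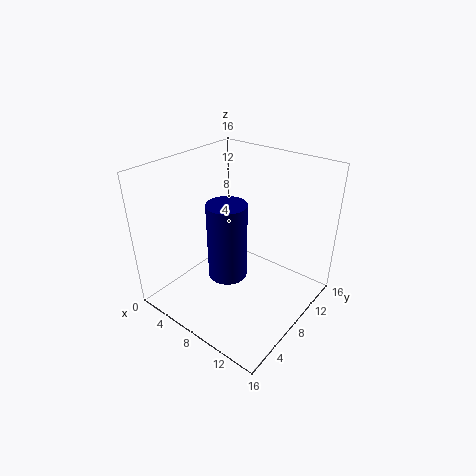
a = 9
b = 5
c = 5.5
s = 2
col = 'navy'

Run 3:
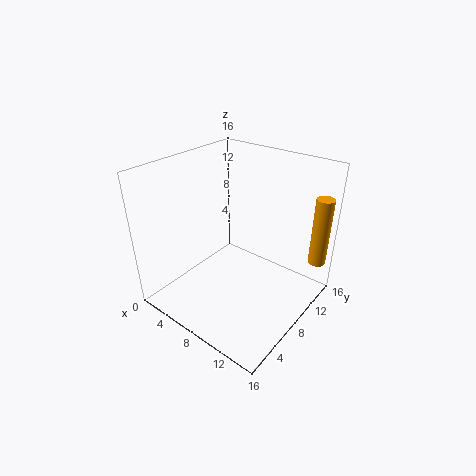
a = 15
b = 14
c = 4.5
s = 1
col = 'orange'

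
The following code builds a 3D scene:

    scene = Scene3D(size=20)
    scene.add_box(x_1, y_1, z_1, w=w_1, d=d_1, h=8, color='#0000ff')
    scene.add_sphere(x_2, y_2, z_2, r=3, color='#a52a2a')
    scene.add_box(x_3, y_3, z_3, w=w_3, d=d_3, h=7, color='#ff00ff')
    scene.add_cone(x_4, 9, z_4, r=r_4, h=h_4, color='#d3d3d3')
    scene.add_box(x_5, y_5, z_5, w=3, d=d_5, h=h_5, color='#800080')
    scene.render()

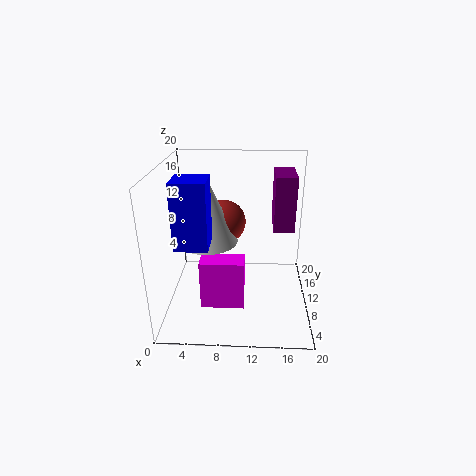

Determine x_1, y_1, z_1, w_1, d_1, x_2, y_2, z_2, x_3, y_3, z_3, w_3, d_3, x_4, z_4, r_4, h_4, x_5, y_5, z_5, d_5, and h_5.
x_1 = 3, y_1 = 2, z_1 = 12, w_1 = 4, d_1 = 4, x_2 = 8, y_2 = 11, z_2 = 12, x_3 = 5, y_3 = 6, z_3 = 1, w_3 = 6, d_3 = 3, x_4 = 6, z_4 = 10, r_4 = 4, h_4 = 9, x_5 = 15, y_5 = 12, z_5 = 10, d_5 = 6, h_5 = 8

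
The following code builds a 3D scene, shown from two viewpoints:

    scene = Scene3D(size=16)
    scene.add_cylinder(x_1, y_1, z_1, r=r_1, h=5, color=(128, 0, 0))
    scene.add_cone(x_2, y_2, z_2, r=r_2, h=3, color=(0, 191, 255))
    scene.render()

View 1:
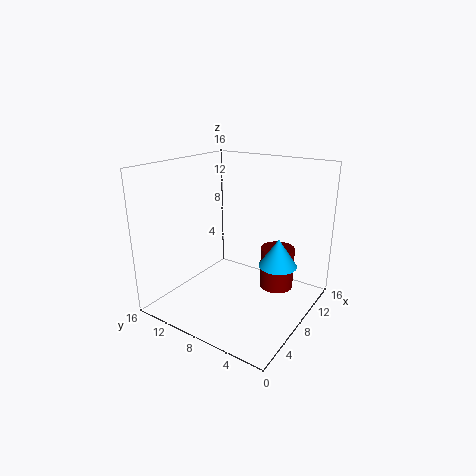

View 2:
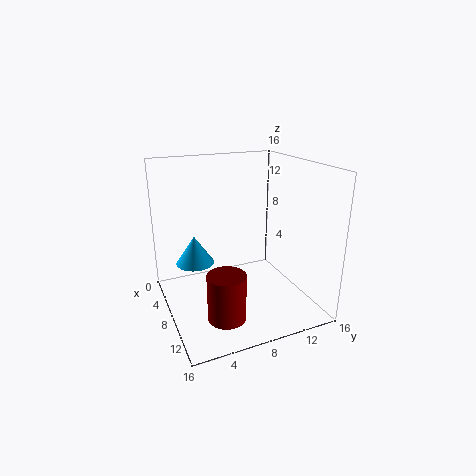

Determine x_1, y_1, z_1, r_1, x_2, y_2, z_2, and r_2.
x_1 = 12
y_1 = 5
z_1 = 1
r_1 = 2
x_2 = 8
y_2 = 3
z_2 = 6
r_2 = 2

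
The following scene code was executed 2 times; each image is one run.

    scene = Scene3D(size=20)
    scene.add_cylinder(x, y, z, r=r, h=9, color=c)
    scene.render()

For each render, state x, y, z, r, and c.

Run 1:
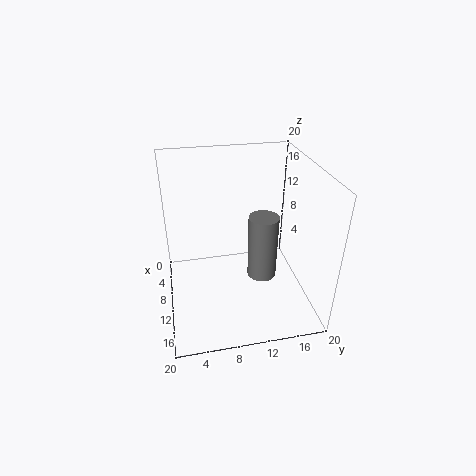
x = 12
y = 13
z = 5
r = 2
c = 'gray'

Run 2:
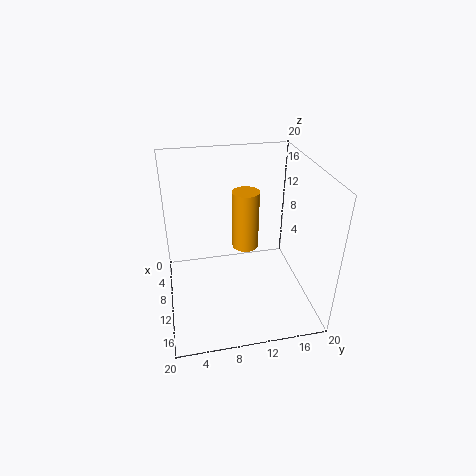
x = 6
y = 12
z = 6
r = 2
c = 'orange'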